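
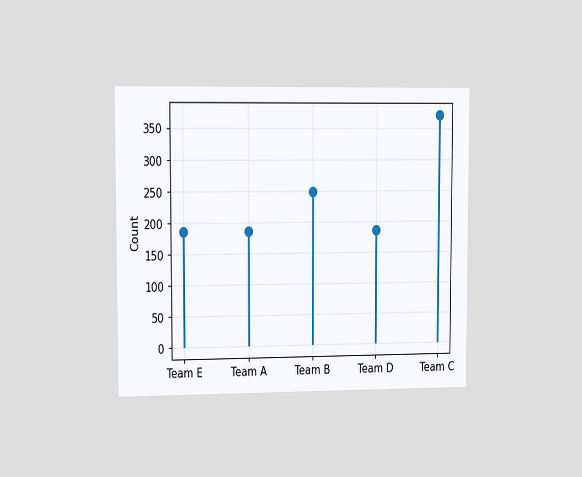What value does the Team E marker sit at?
The chart is viewed slightly from the left. The Team E marker sits at 186.

186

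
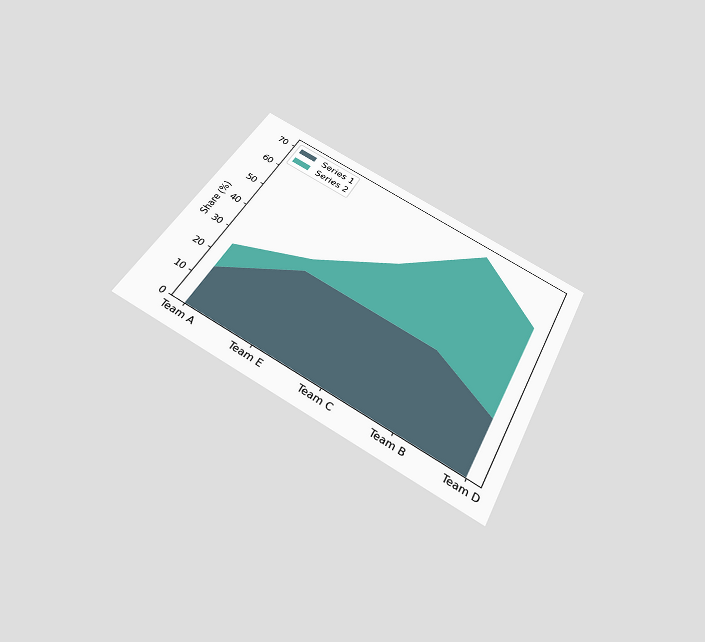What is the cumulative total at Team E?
35%

The chart is tilted about 28° clockwise and viewed slightly from below. The stacked total at Team E reaches 35%.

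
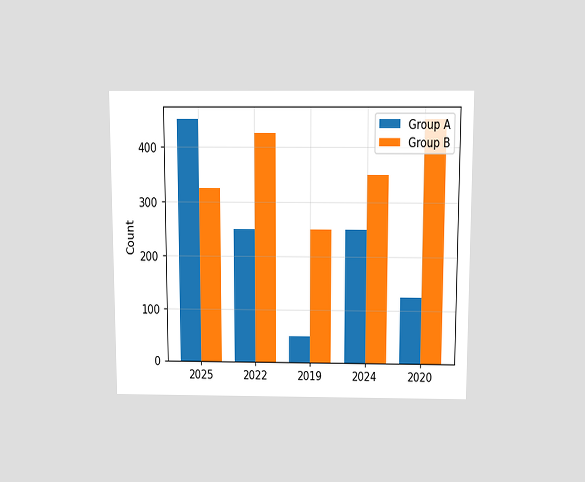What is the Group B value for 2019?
The chart is viewed slightly from above. The Group B bar at 2019 reaches 250 on the y-axis.

250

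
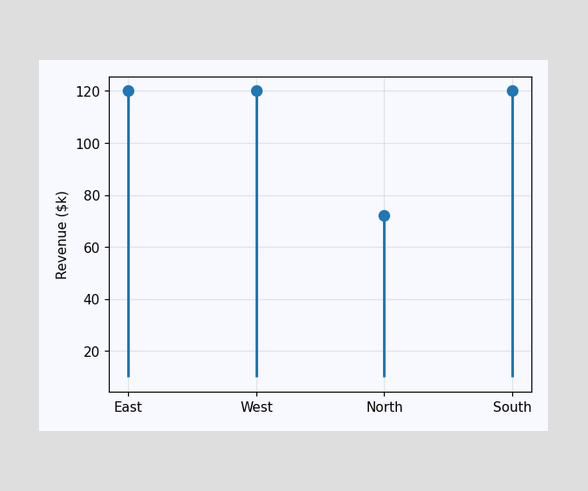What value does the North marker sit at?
$72k

The North marker sits at $72k.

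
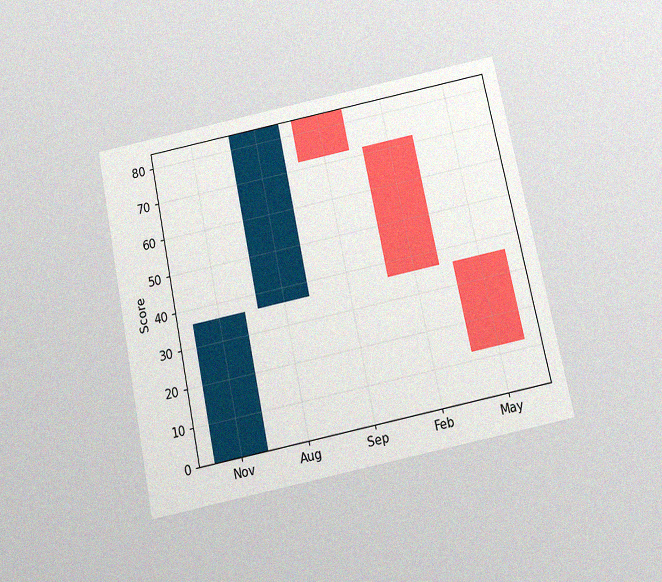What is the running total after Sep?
72

The chart is tilted about 12° counter-clockwise and viewed slightly from below, with some photo noise. After Sep the running total reaches 72.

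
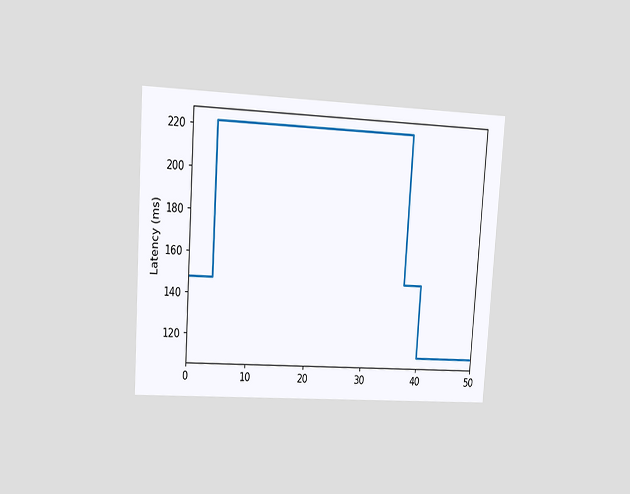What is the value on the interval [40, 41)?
111ms

The chart is tilted about 4° clockwise and viewed at a slight angle. On [40, 41) the step sits at 111ms.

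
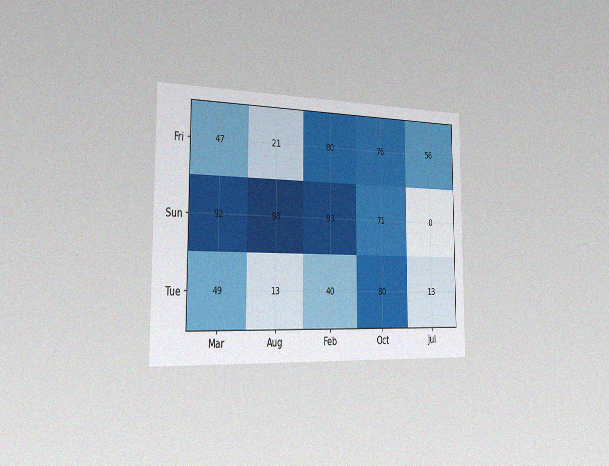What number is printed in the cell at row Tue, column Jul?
The chart is viewed slightly from the left, with some photo noise. The (Tue, Jul) cell reads 13.

13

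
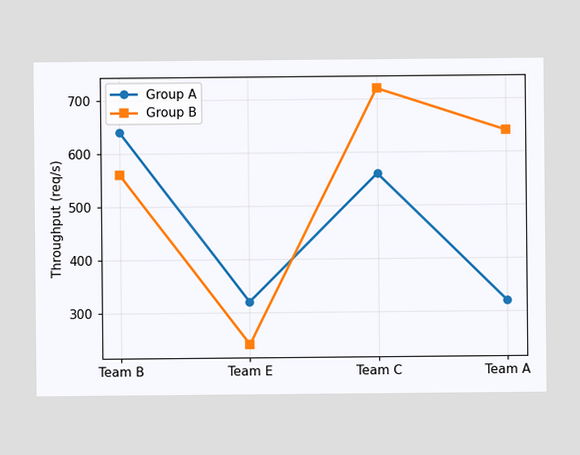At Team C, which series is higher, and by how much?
Group B, by 160req/s

At Team C, Group B sits above the other line by 160req/s.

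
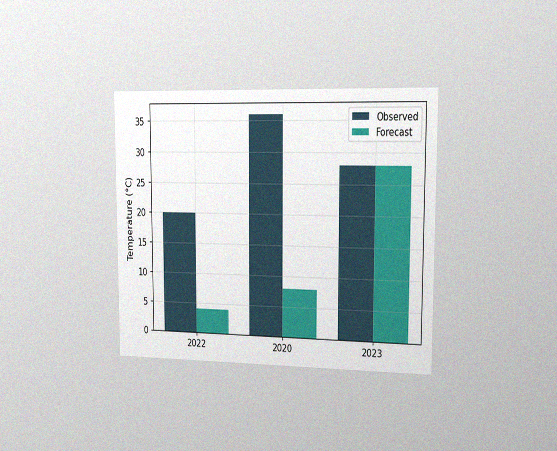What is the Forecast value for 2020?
8°C

The chart is viewed slightly from the right, with some photo noise. The Forecast bar at 2020 reaches 8°C on the y-axis.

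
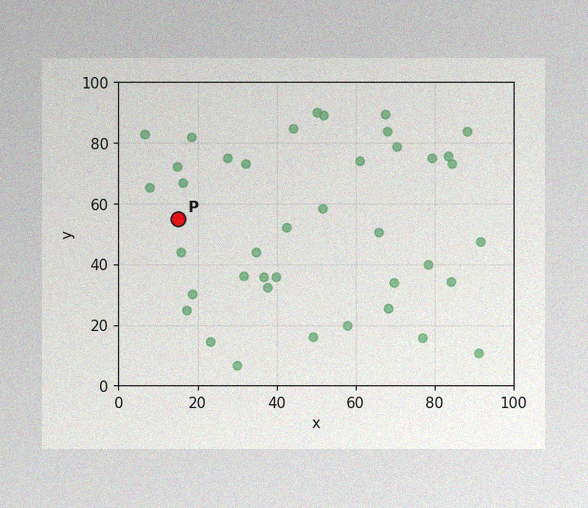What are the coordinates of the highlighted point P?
The image has some photo noise and uneven lighting. Following the gridlines from P to each axis, P sits at (15, 55).

(15, 55)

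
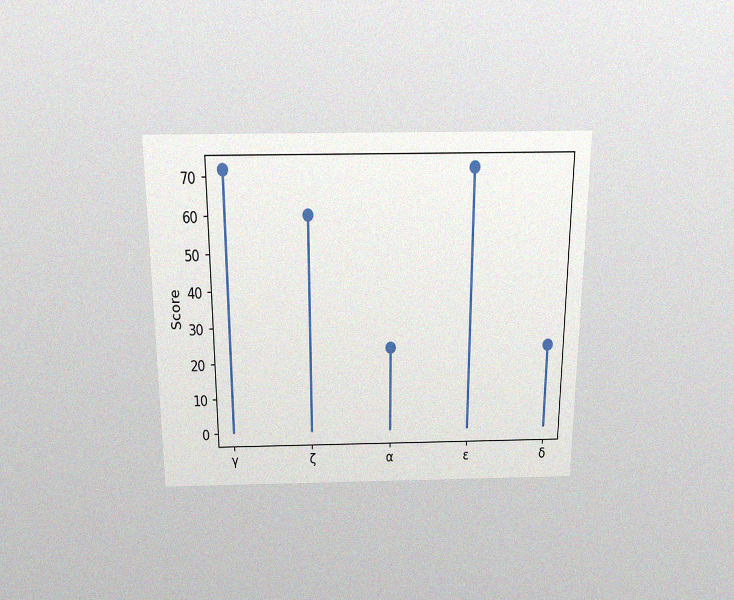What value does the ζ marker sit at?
60

The chart is viewed slightly from above, with some photo noise. The ζ marker sits at 60.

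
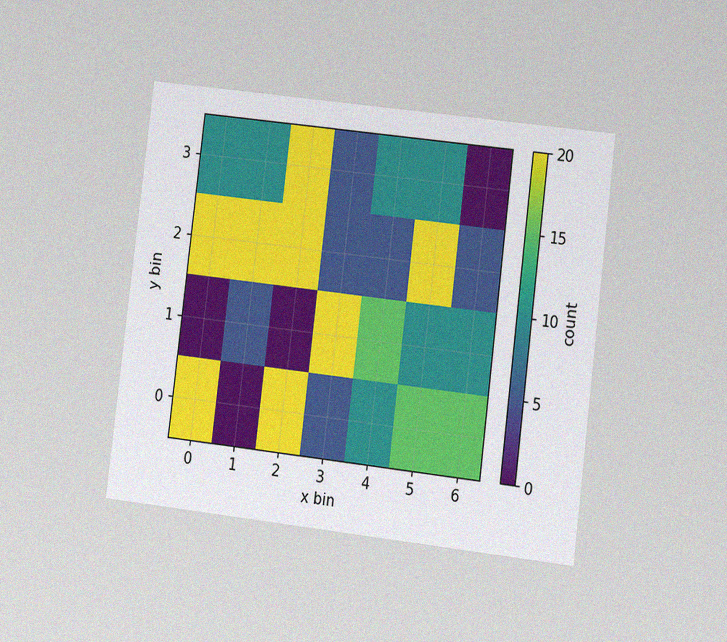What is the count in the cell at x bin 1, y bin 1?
5

The chart is tilted about 7° clockwise and viewed at a slight angle, with some photo noise. Matching the cell (1, 1) against the colorbar gives 5.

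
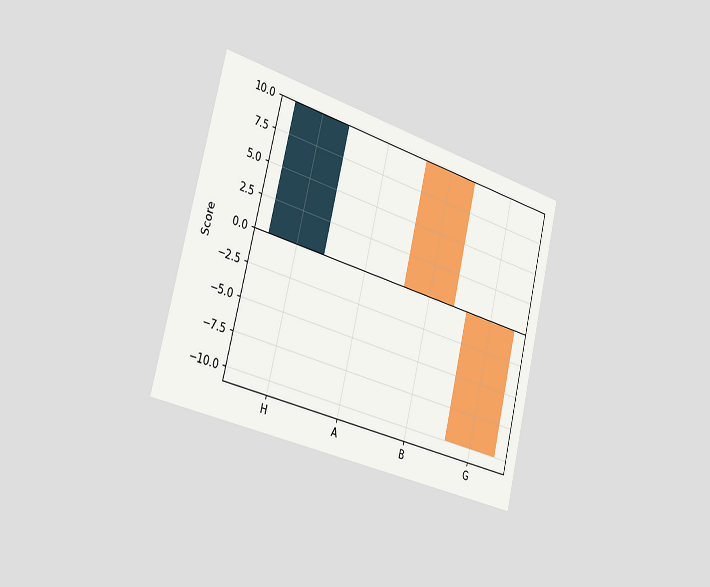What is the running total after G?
The chart is tilted about 14° clockwise and viewed slightly from the left. After G the running total reaches -10.

-10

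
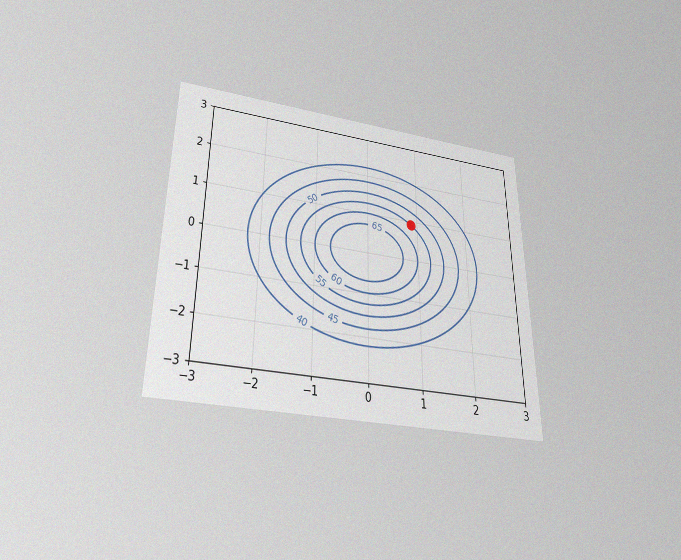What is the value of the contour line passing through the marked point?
55

The chart is viewed slightly from below, with some photo noise. The marked point sits on the contour labelled 55.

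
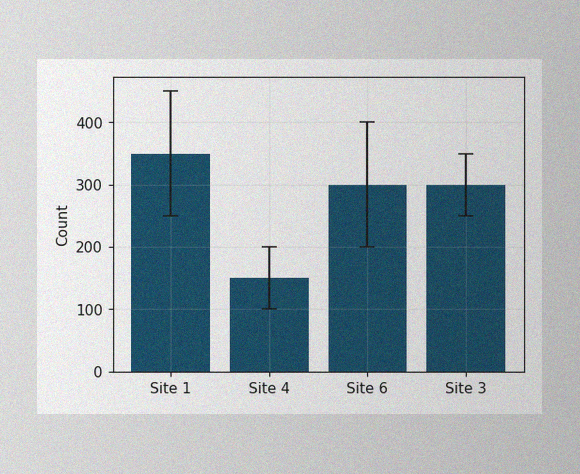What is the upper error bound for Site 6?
400

The image has some photo noise and uneven lighting. The Site 6 bar's upper whisker reaches 400.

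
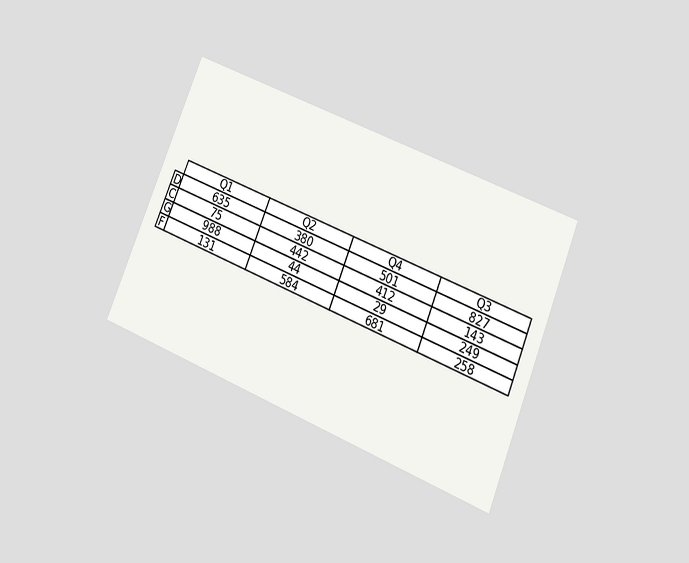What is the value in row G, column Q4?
The chart is tilted about 22° clockwise and viewed at a slight angle. The (G, Q4) cell reads 29.

29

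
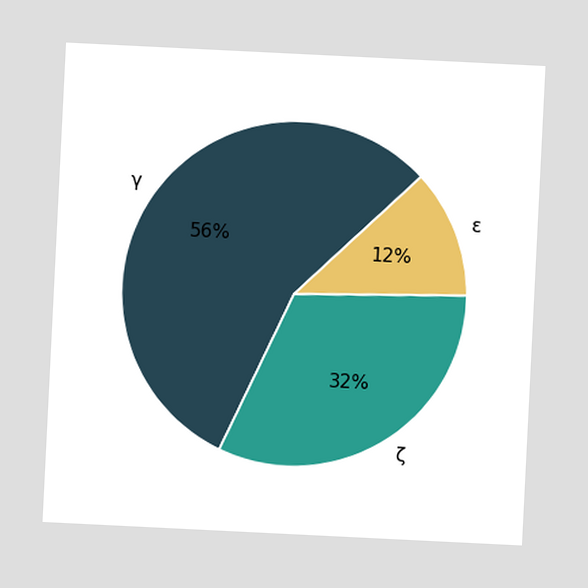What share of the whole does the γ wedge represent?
The chart is tilted about 3° clockwise. The γ slice takes up 56% of the pie.

56%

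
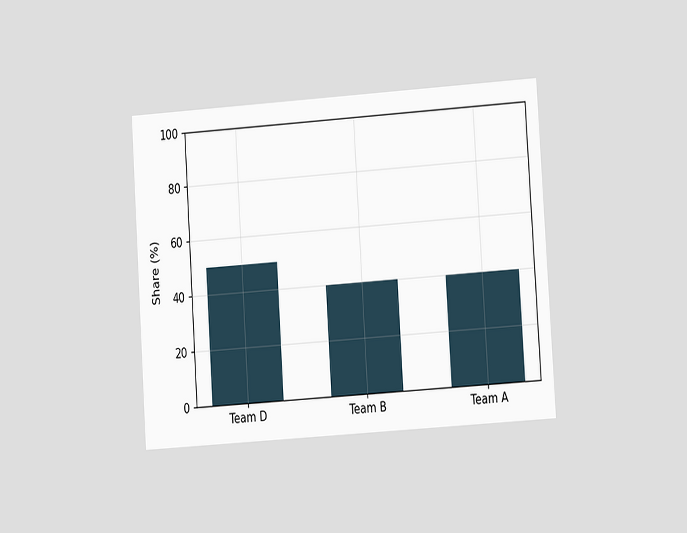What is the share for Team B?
40%

The chart is tilted about 4° counter-clockwise and viewed at a slight angle. Reading along the chart's y-axis, the Team B bar reaches 40%.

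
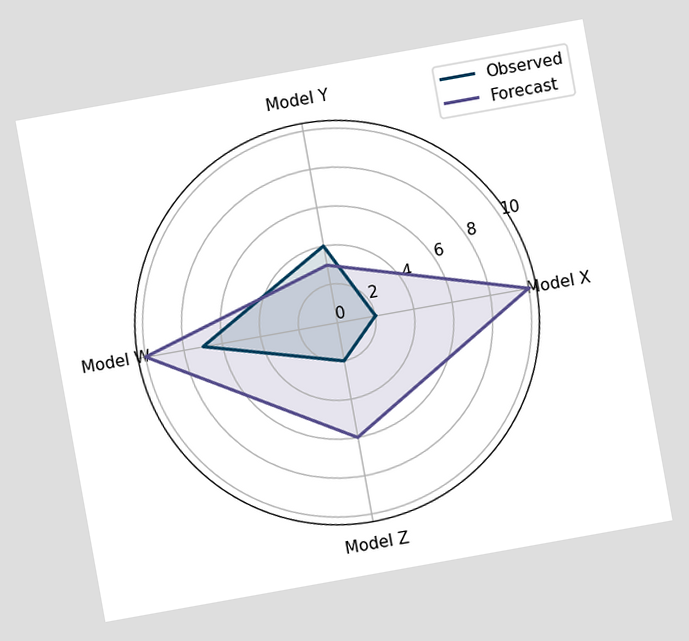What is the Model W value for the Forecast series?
The chart is tilted about 10° counter-clockwise. On the Model W axis, Forecast reaches 10.

10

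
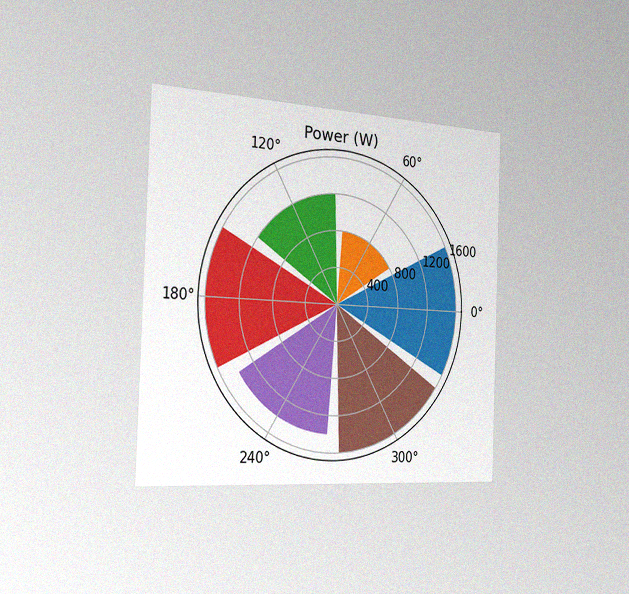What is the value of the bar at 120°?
The chart is tilted about 2° clockwise and viewed slightly from the left, with some photo noise. The bar at 120° reaches 1200W on the radial axis.

1200W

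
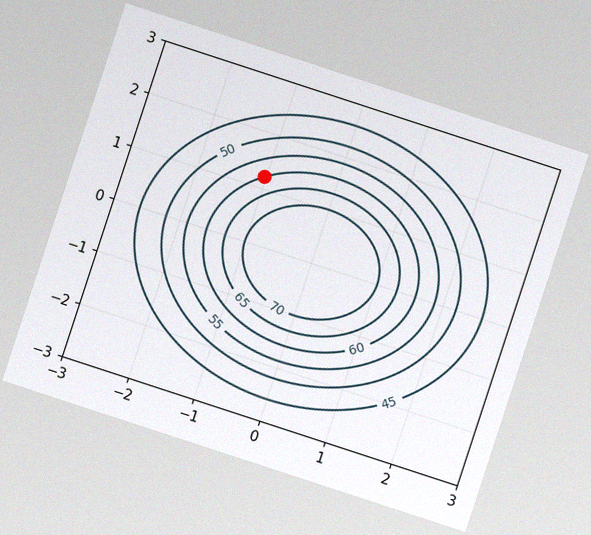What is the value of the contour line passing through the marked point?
The chart is tilted about 18° clockwise, with some photo noise. The marked point sits on the contour labelled 60.

60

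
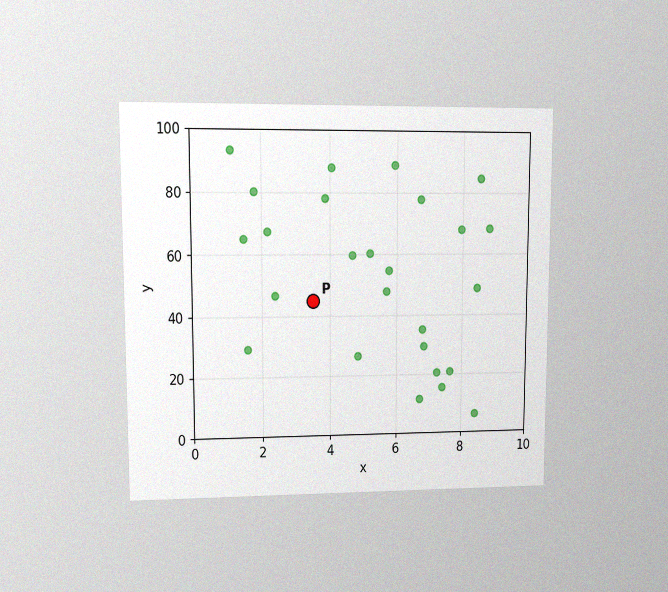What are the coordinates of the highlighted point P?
(3.5, 45)

The chart is viewed at a slight angle, with some photo noise. Following the gridlines from P to each axis, P sits at (3.5, 45).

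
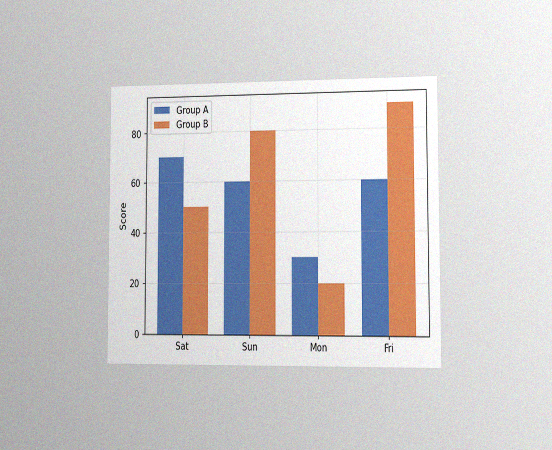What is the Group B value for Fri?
The chart is viewed slightly from the right, with some photo noise. The Group B bar at Fri reaches 90 on the y-axis.

90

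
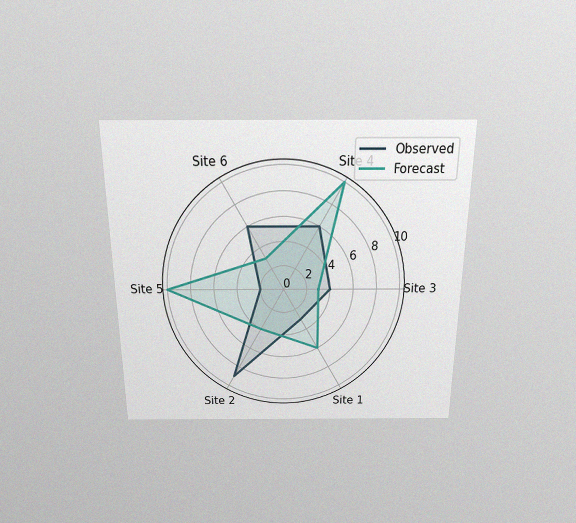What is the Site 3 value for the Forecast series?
The chart is viewed slightly from above, with some photo noise. On the Site 3 axis, Forecast reaches 3.

3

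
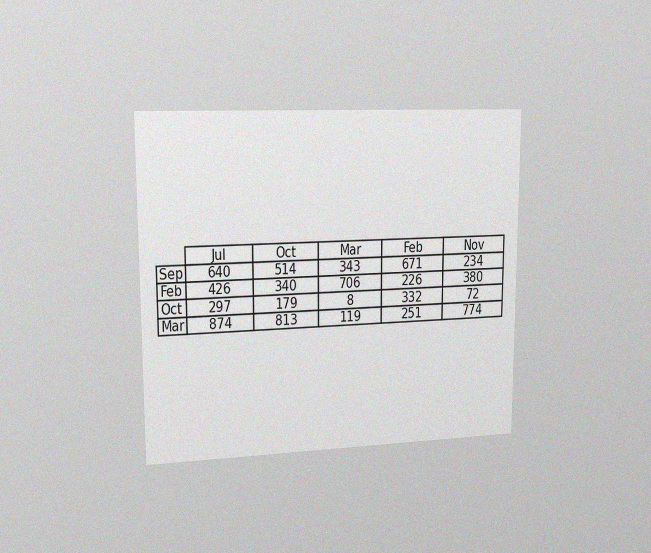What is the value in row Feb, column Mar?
706

The chart is viewed slightly from the left, with some photo noise. The (Feb, Mar) cell reads 706.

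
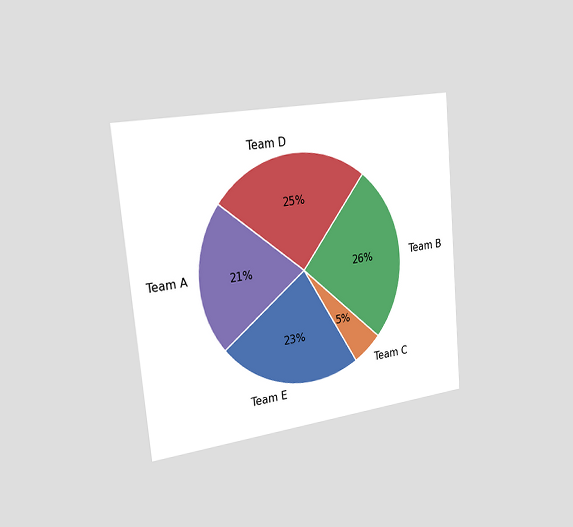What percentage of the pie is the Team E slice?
23%

The chart is tilted about 5° counter-clockwise and viewed slightly from the left. The Team E slice takes up 23% of the pie.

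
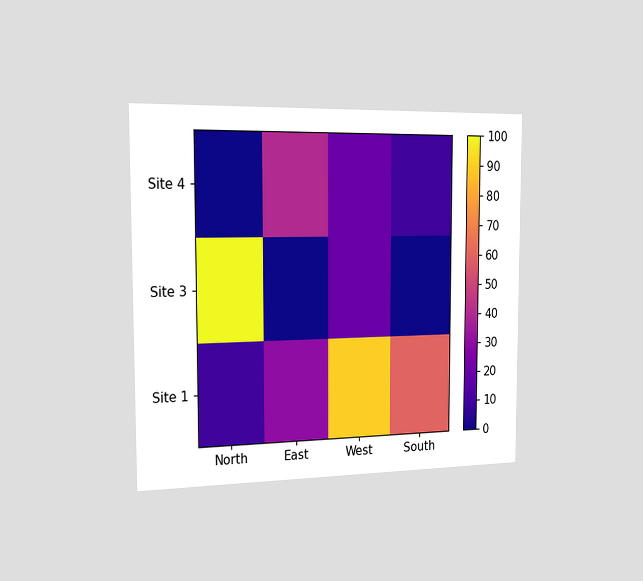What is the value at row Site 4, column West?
20

The chart is viewed slightly from the left. Matching cell (Site 4, West) against the colorbar gives 20.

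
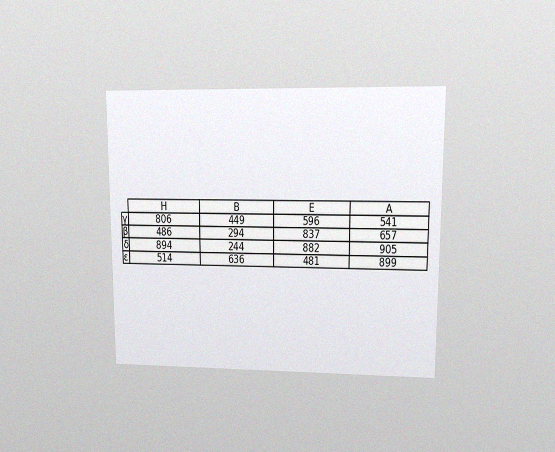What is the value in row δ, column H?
The chart is viewed at a slight angle, with some photo noise. The (δ, H) cell reads 894.

894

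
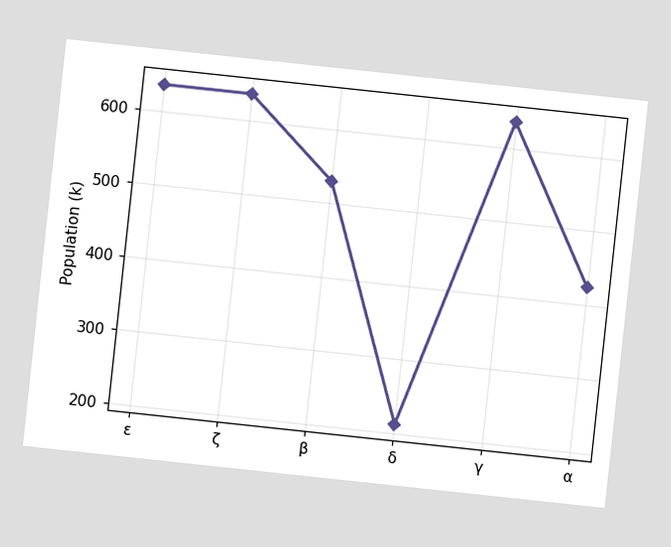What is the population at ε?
The chart is tilted about 6° clockwise. At ε, the line is at 636k.

636k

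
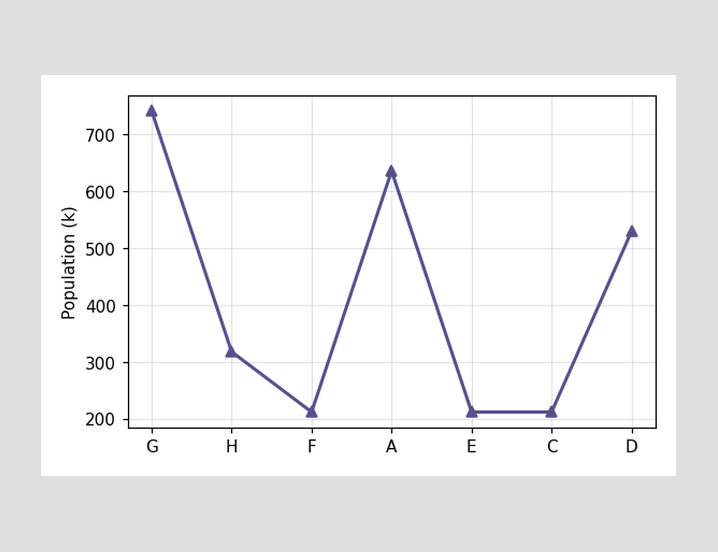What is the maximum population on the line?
The highest point is at G, and reading across to the y-axis gives 742k.

742k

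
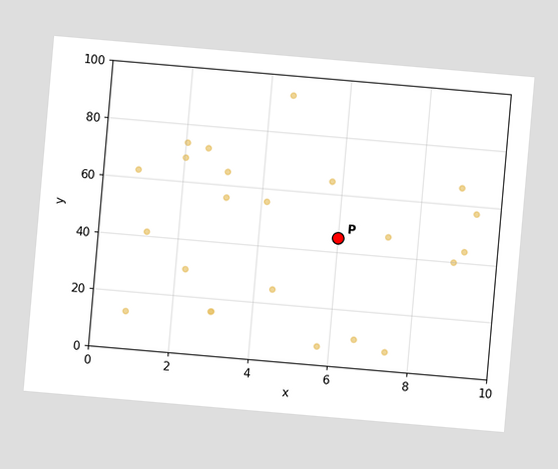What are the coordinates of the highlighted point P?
The chart is tilted about 5° clockwise. Following the gridlines from P to each axis, P sits at (6, 45).

(6, 45)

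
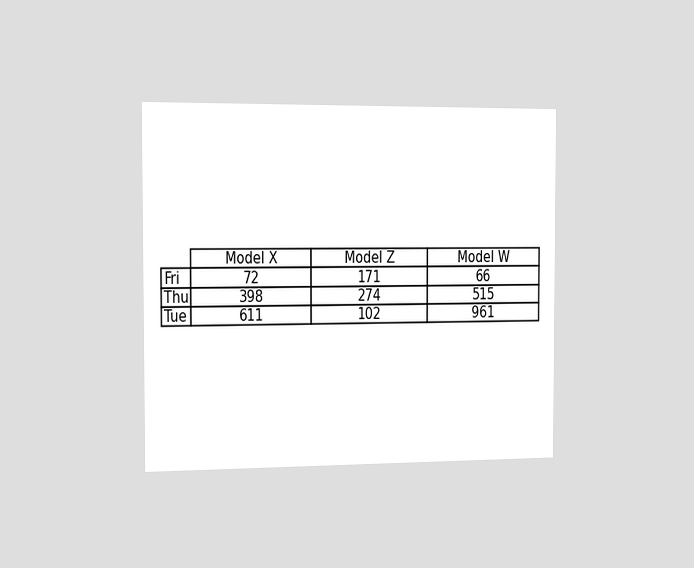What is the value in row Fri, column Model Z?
The chart is viewed slightly from the left. The (Fri, Model Z) cell reads 171.

171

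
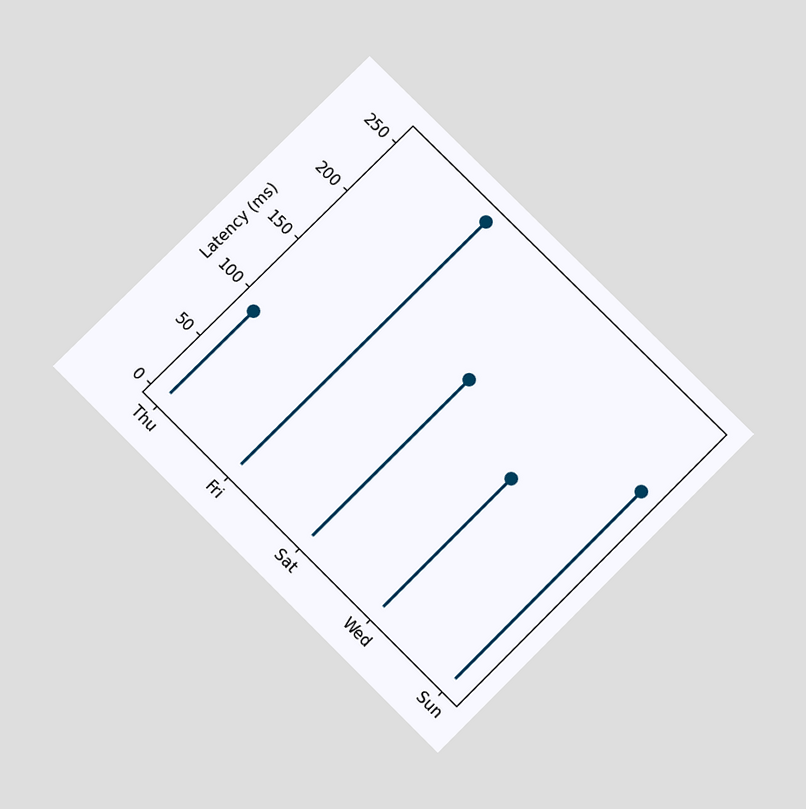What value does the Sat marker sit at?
The chart is tilted about 45° clockwise and viewed slightly from below. The Sat marker sits at 165ms.

165ms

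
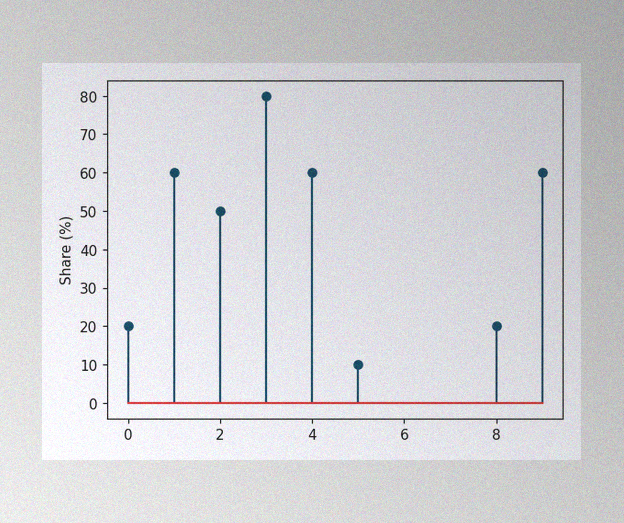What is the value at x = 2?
The image has some photo noise and uneven lighting. The stem at x=2 reaches 50%.

50%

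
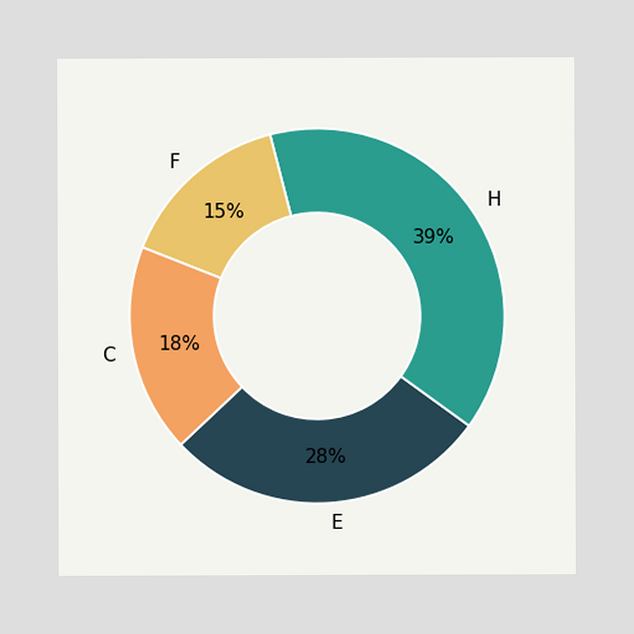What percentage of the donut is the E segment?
The E segment takes up 28% of the ring.

28%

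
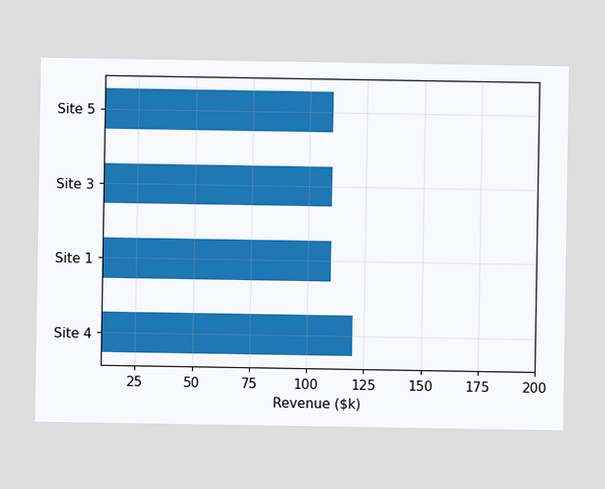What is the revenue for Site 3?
Reading along the chart's x-axis, the Site 3 bar reaches $110k.

$110k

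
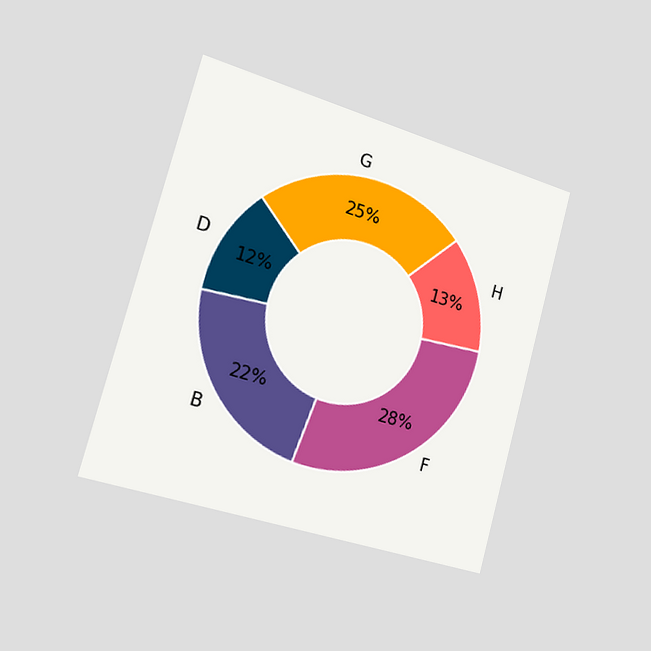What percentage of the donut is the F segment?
The chart is tilted about 16° clockwise and viewed slightly from the left. The F segment takes up 28% of the ring.

28%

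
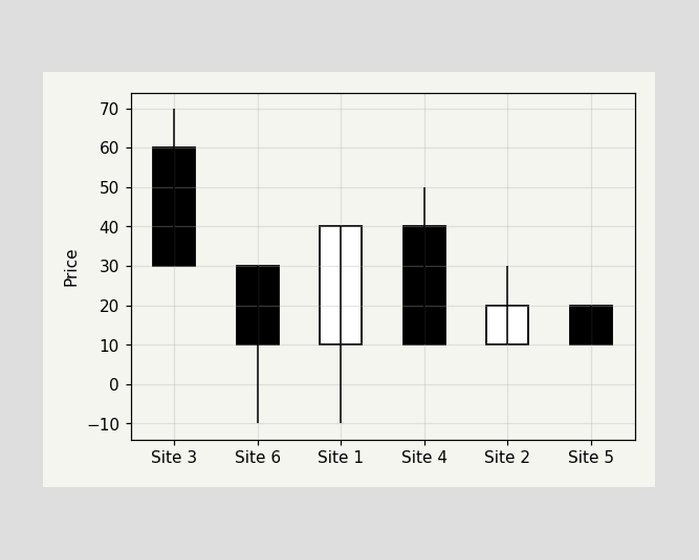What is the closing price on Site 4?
10

The Site 4 candle closes at 10.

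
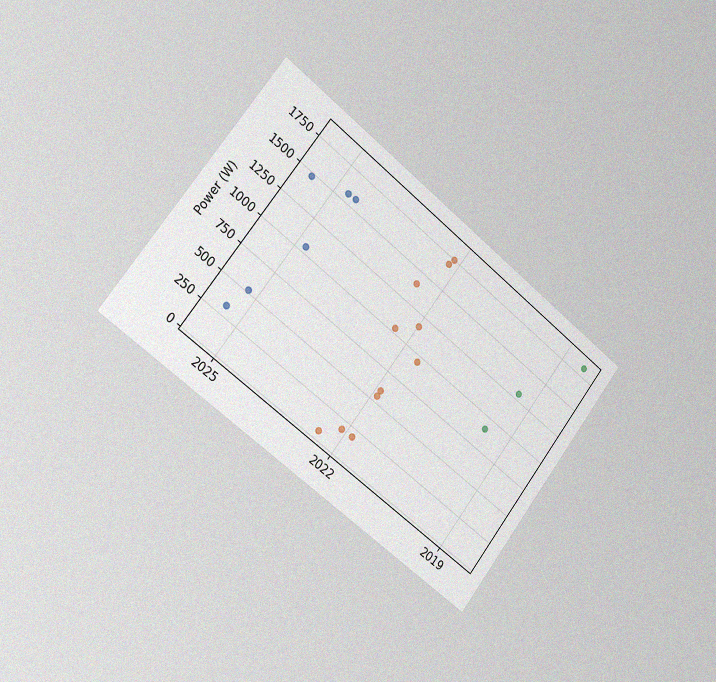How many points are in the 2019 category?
3

The chart is tilted about 38° clockwise and viewed slightly from the left, with some photo noise. Counting the markers in the 2019 column gives 3.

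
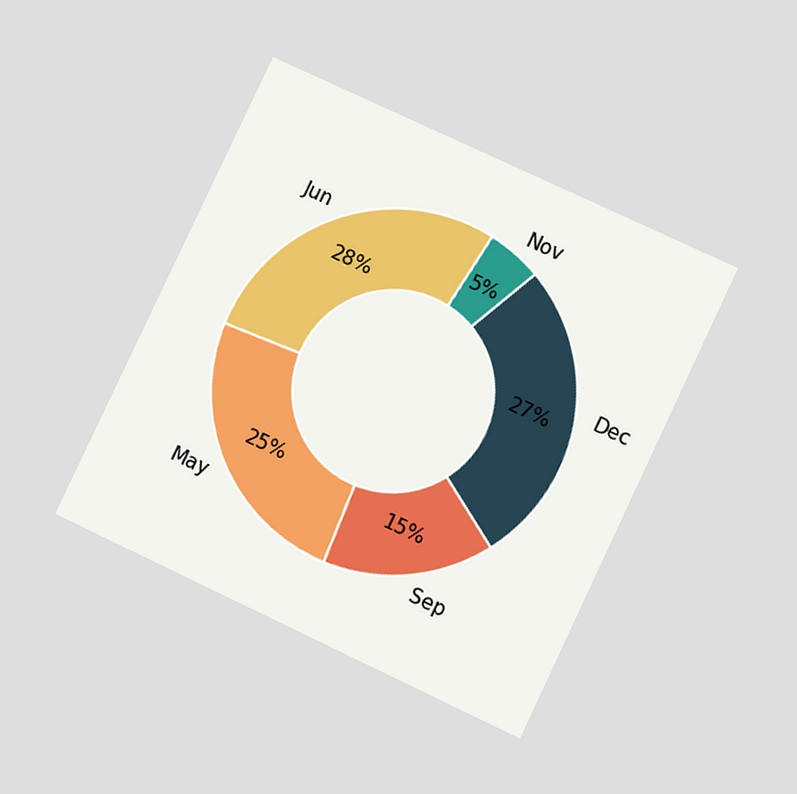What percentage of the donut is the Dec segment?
The chart is tilted about 25° clockwise and viewed at a slight angle. The Dec segment takes up 27% of the ring.

27%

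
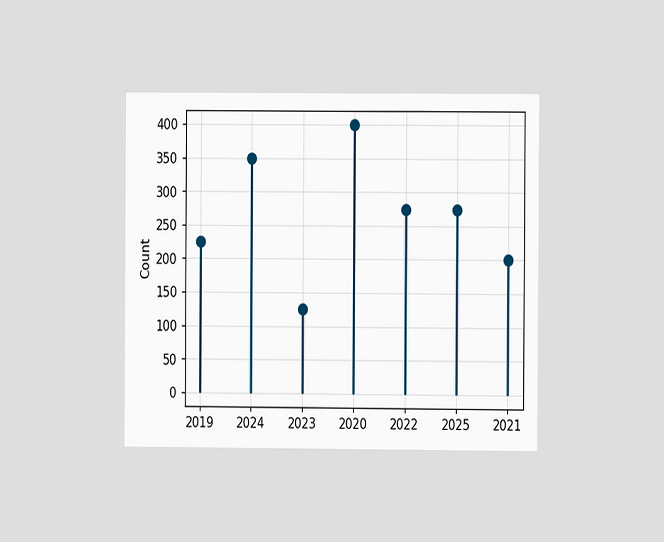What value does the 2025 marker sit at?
The chart is viewed at a slight angle. The 2025 marker sits at 275.

275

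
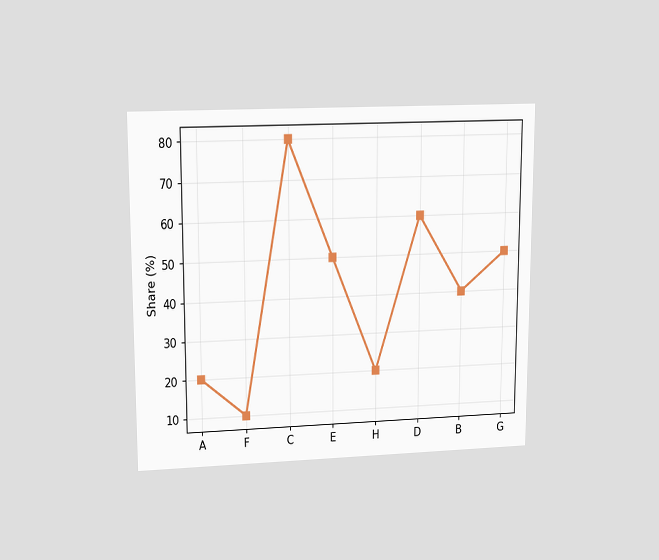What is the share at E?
50%

The chart is viewed at a slight angle. At E, the line is at 50%.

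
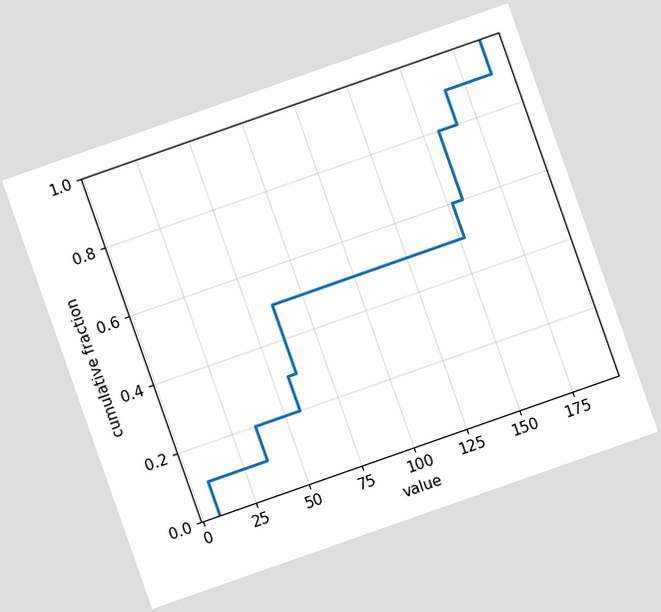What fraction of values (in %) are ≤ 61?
50%

The chart is tilted about 19° counter-clockwise. At x=61 the ECDF step is at 50%.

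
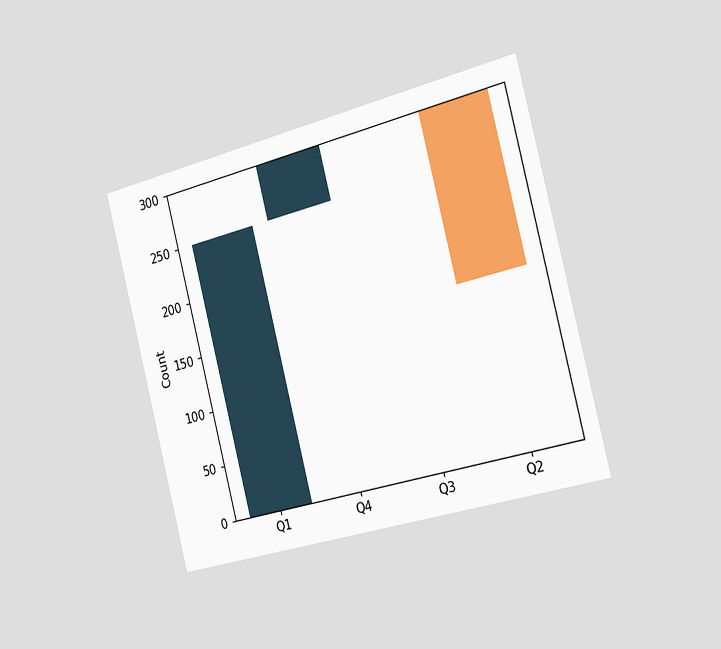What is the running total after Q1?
250

The chart is tilted about 14° counter-clockwise and viewed slightly from the right. After Q1 the running total reaches 250.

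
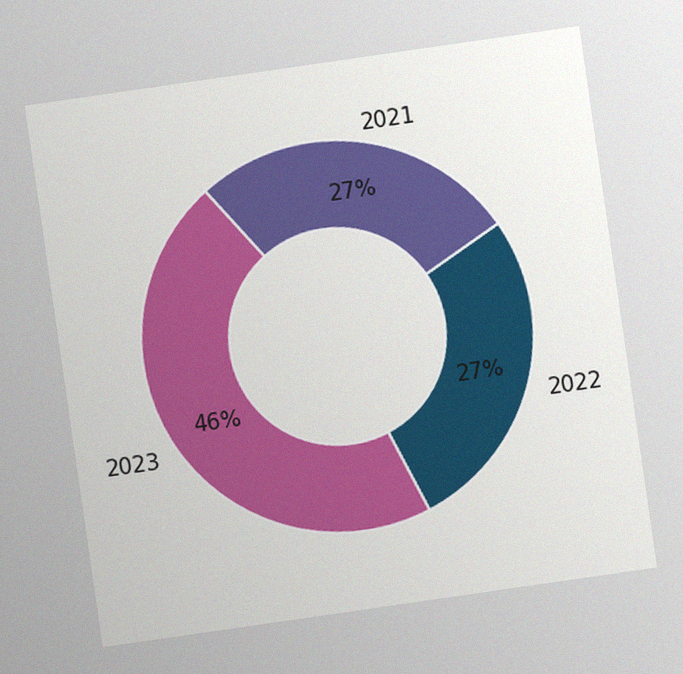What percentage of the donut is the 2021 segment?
The chart is tilted about 8° counter-clockwise, with some photo noise. The 2021 segment takes up 27% of the ring.

27%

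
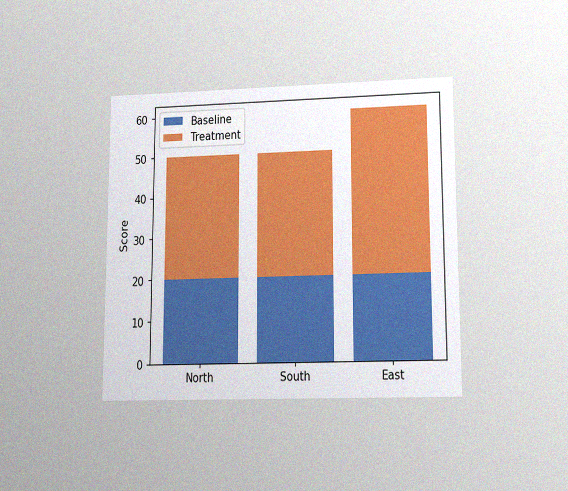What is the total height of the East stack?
60

The chart is viewed at a slight angle, with some photo noise. The East stack's top reaches 60 on the y-axis.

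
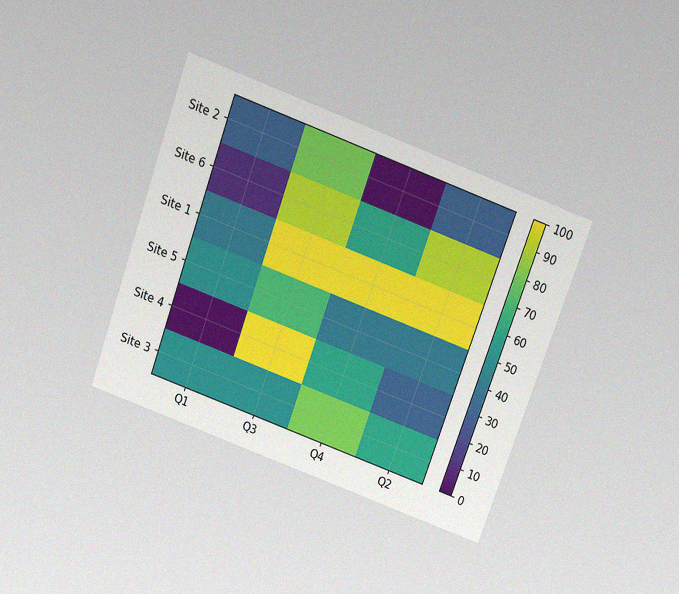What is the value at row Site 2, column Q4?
0

The chart is tilted about 20° clockwise and viewed slightly from above, with some photo noise. Matching cell (Site 2, Q4) against the colorbar gives 0.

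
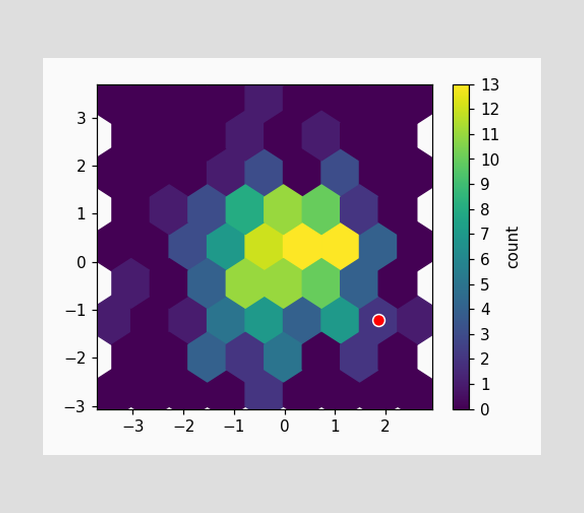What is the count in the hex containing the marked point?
The marked hex reads 2 on the colorbar.

2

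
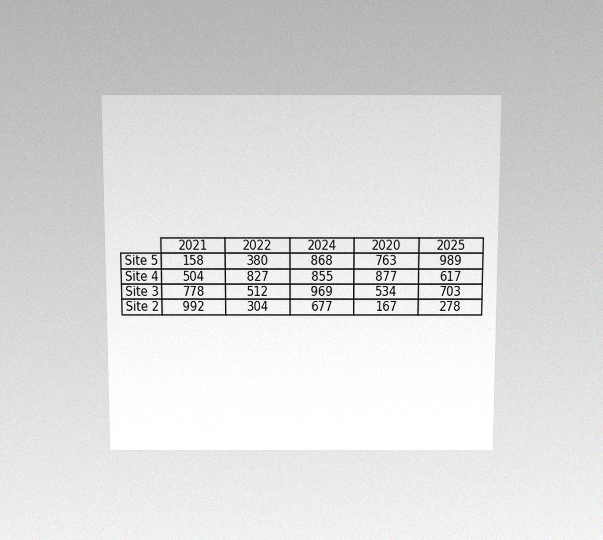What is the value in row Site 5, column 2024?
868

The chart is viewed slightly from above, with some photo noise. The (Site 5, 2024) cell reads 868.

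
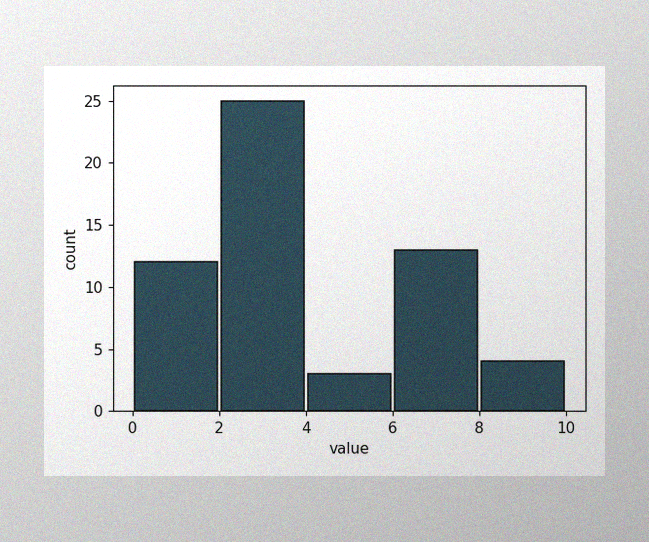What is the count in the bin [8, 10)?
The image has some photo noise and uneven lighting. The [8, 10) bin has height 4.

4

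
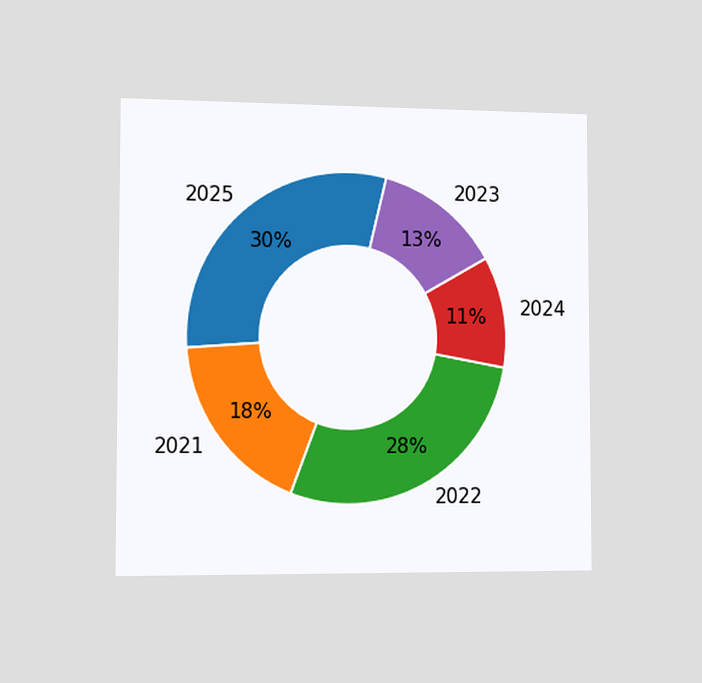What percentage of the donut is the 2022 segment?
28%

The chart is viewed slightly from the left. The 2022 segment takes up 28% of the ring.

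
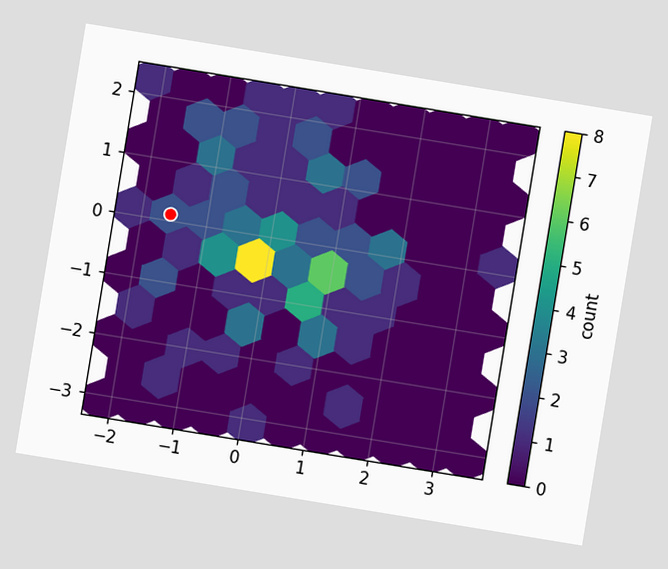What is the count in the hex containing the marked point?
The chart is tilted about 9° clockwise. The marked hex reads 2 on the colorbar.

2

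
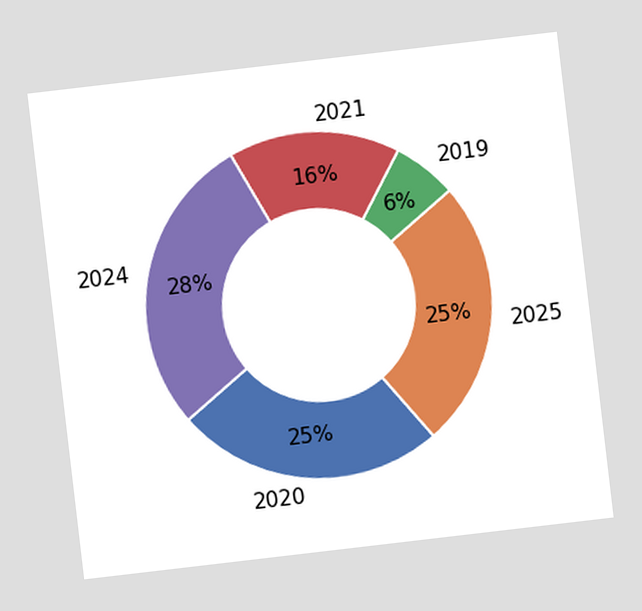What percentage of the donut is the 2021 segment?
The chart is tilted about 7° counter-clockwise. The 2021 segment takes up 16% of the ring.

16%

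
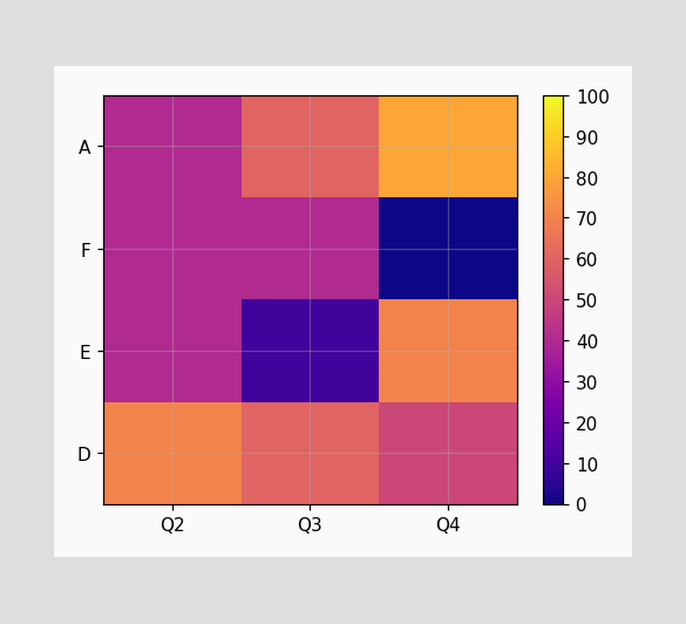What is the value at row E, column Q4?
Matching cell (E, Q4) against the colorbar gives 70.

70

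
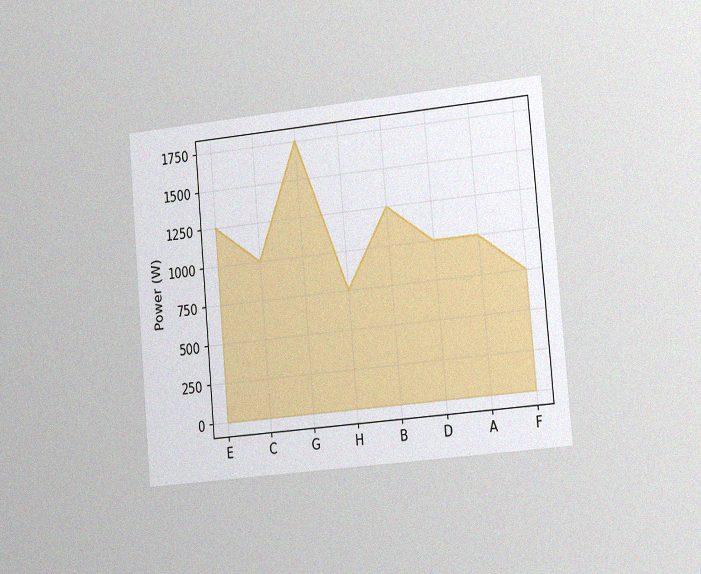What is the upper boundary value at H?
750W

The chart is tilted about 5° counter-clockwise and viewed slightly from the right, with some photo noise. At H the upper boundary is at 750W.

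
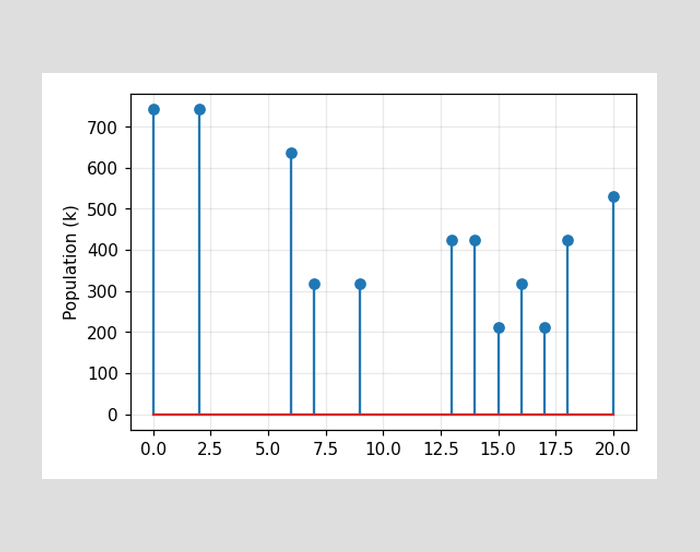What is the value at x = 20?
530k

The stem at x=20 reaches 530k.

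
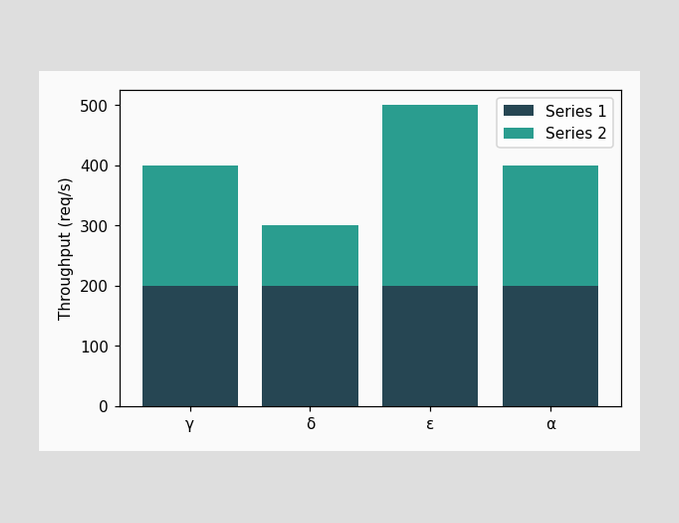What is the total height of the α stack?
400req/s

The α stack's top reaches 400req/s on the y-axis.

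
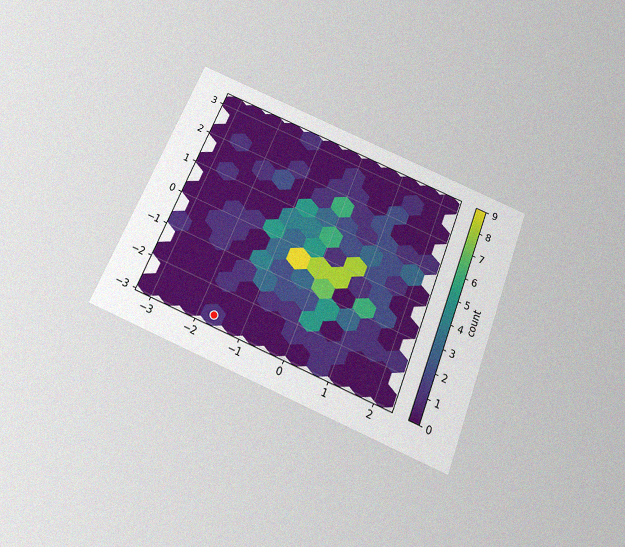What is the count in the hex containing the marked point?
The chart is tilted about 22° clockwise and viewed slightly from below, with some photo noise. The marked hex reads 1 on the colorbar.

1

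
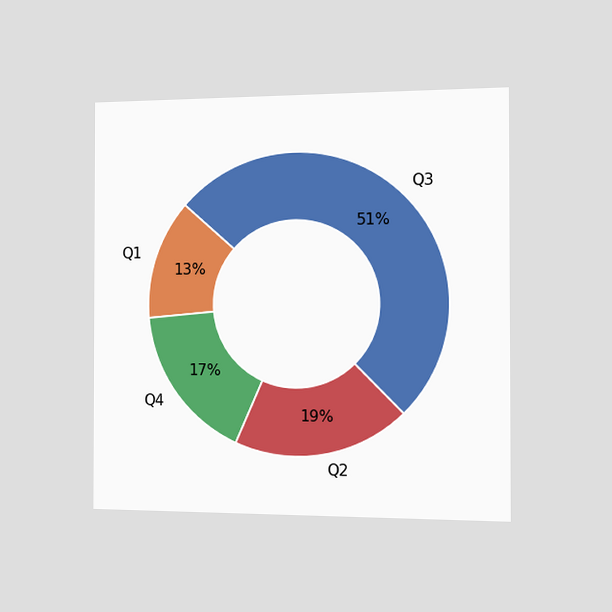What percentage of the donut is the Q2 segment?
19%

The chart is viewed slightly from the right. The Q2 segment takes up 19% of the ring.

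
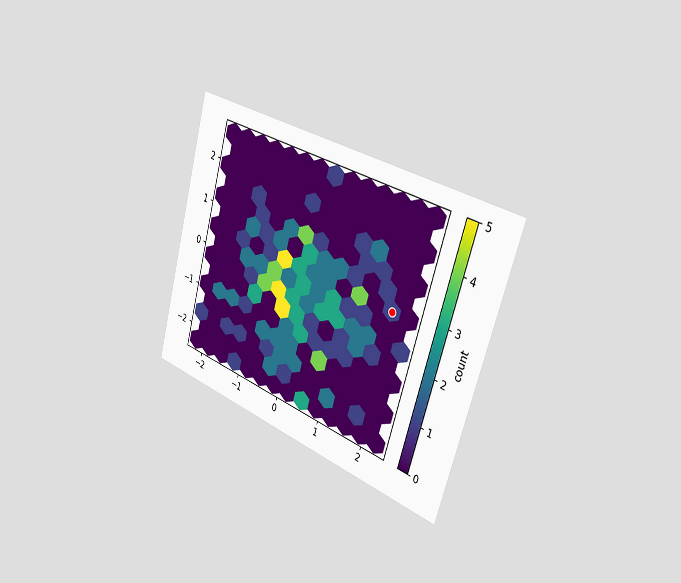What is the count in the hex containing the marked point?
1

The chart is tilted about 16° clockwise and viewed slightly from the right. The marked hex reads 1 on the colorbar.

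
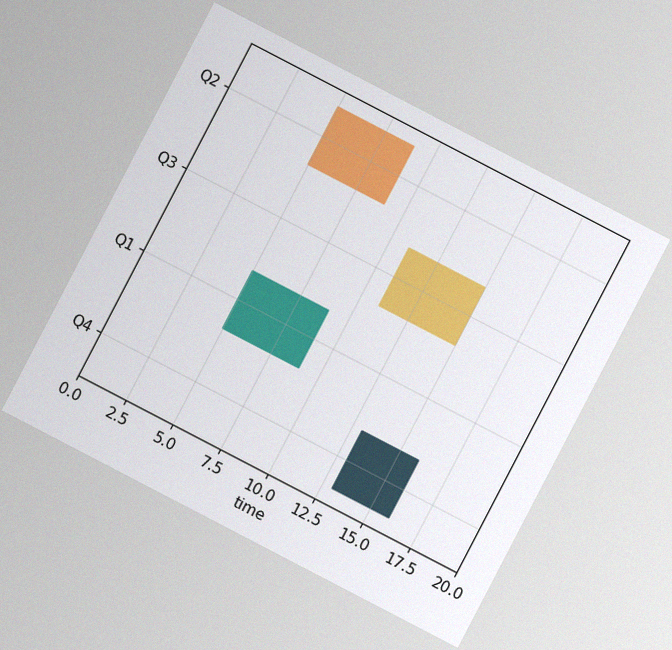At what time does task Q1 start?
5

The chart is tilted about 28° clockwise, with some photo noise. The Q1 bar begins at t=5.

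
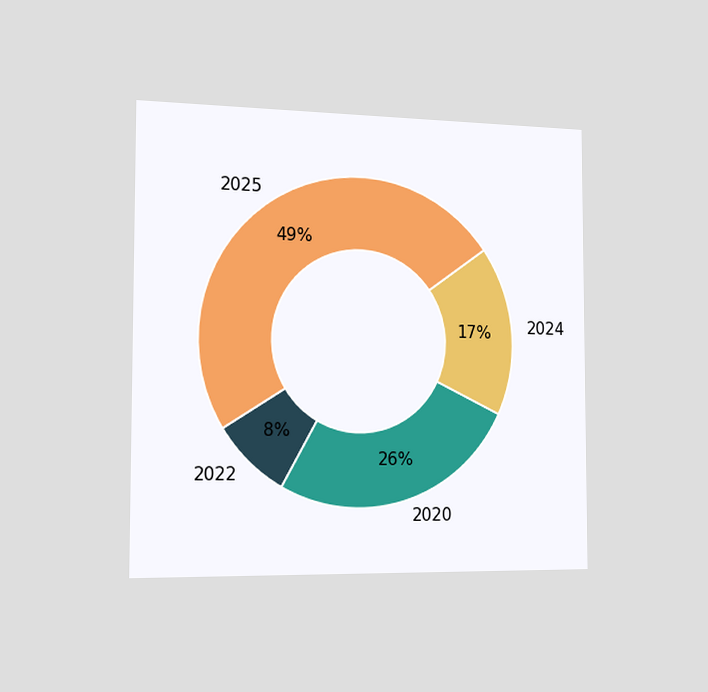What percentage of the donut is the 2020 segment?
26%

The chart is viewed slightly from the left. The 2020 segment takes up 26% of the ring.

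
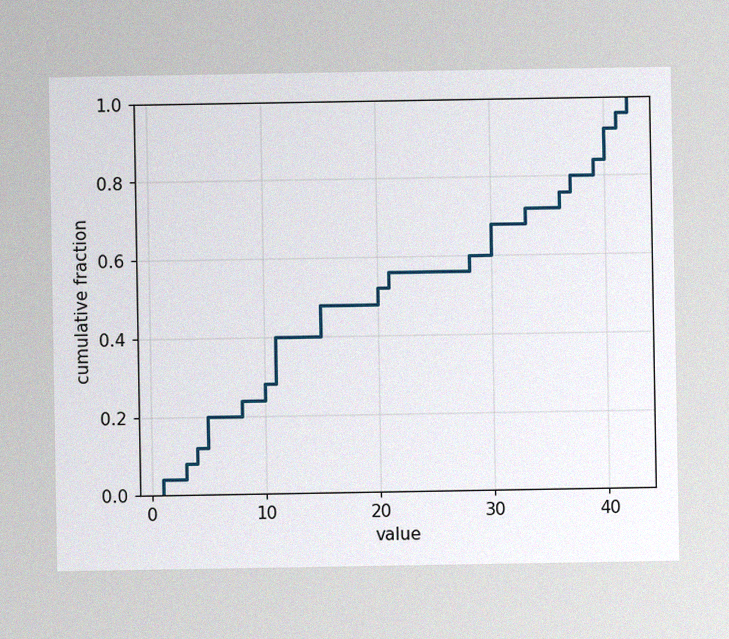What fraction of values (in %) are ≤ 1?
The image has some photo noise and uneven lighting. At x=1 the ECDF step is at 4%.

4%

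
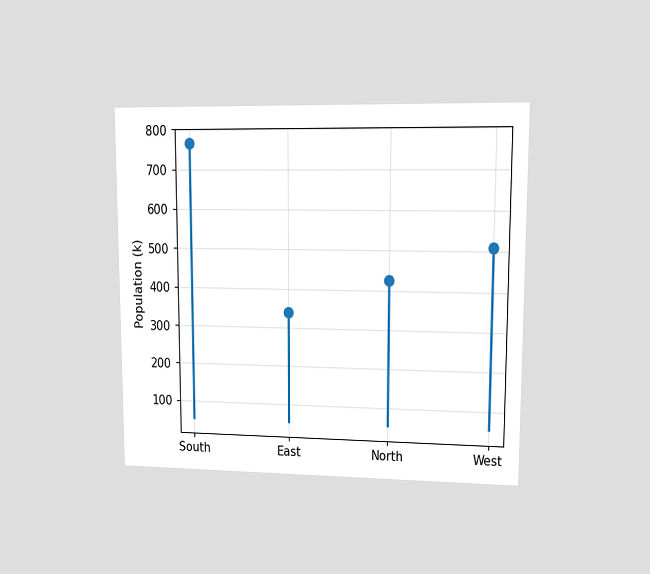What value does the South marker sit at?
The chart is viewed at a slight angle. The South marker sits at 765k.

765k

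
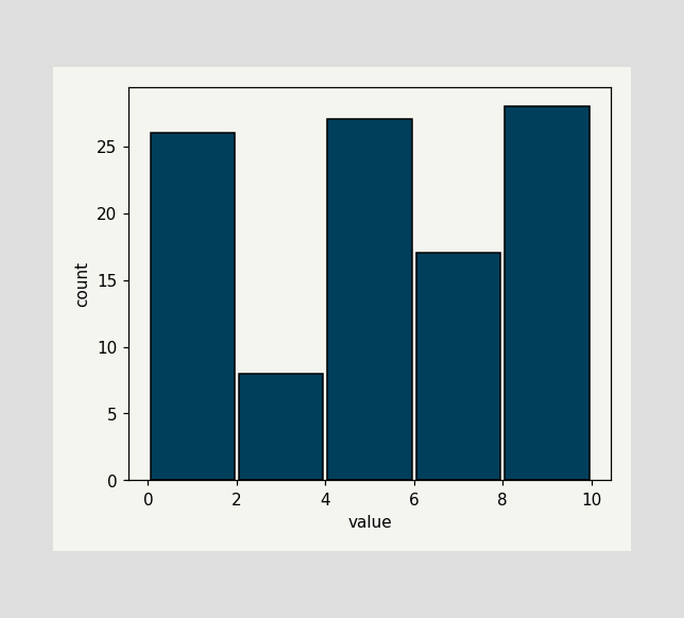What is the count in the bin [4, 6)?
The [4, 6) bin has height 27.

27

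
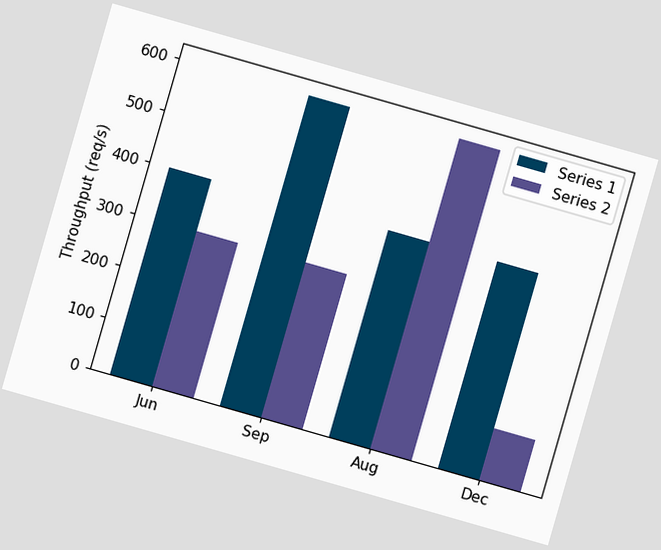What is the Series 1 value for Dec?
400req/s

The chart is tilted about 16° clockwise. The Series 1 bar at Dec reaches 400req/s on the y-axis.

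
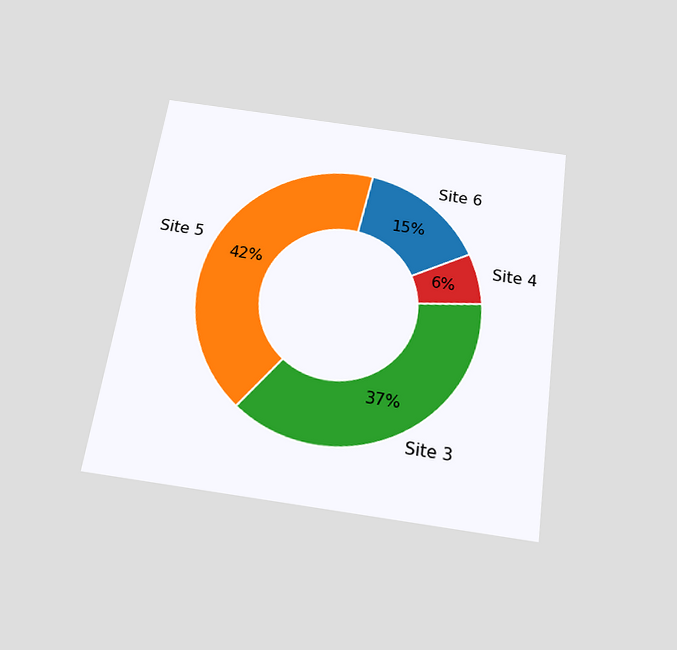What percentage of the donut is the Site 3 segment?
The chart is tilted about 8° clockwise and viewed slightly from below. The Site 3 segment takes up 37% of the ring.

37%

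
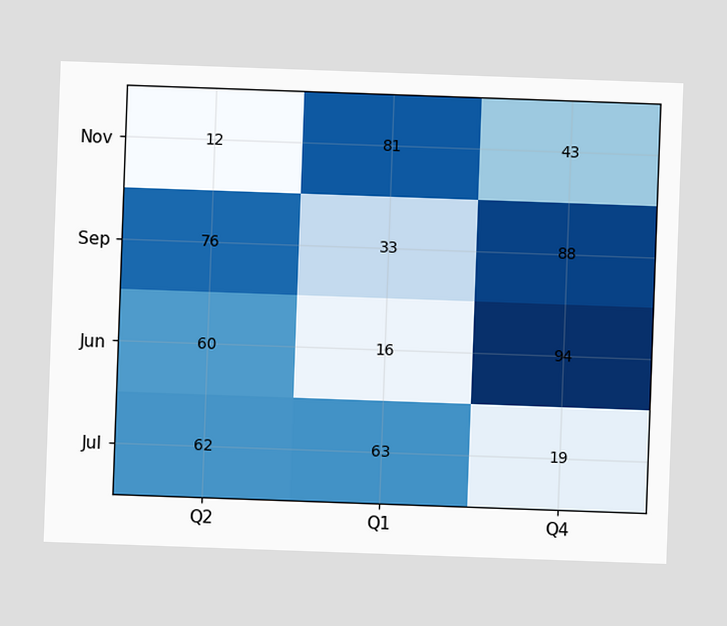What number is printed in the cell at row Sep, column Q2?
The chart is tilted about 2° clockwise. The (Sep, Q2) cell reads 76.

76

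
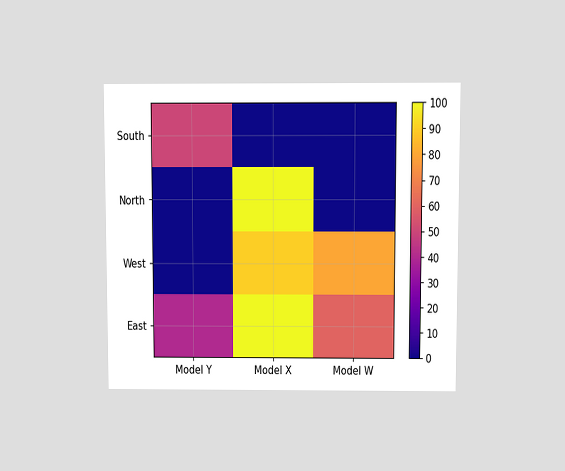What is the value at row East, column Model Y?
The chart is viewed at a slight angle. Matching cell (East, Model Y) against the colorbar gives 40.

40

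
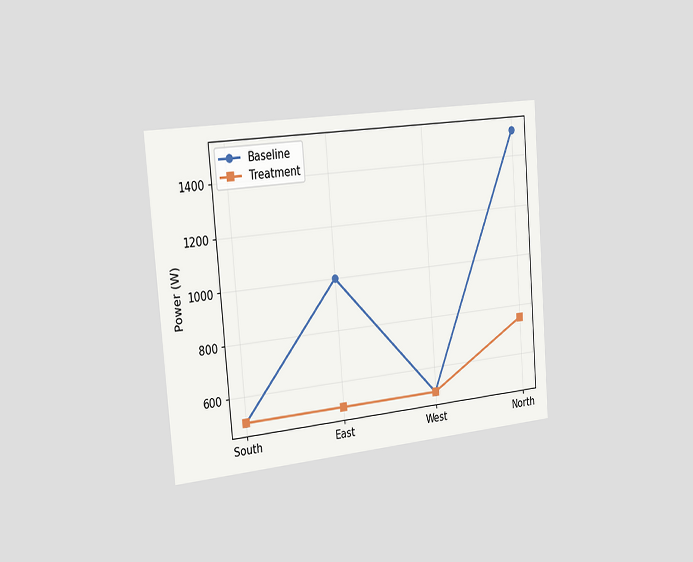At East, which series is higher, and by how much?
Baseline, by 500W

The chart is tilted about 5° counter-clockwise and viewed slightly from the left. At East, Baseline sits above the other line by 500W.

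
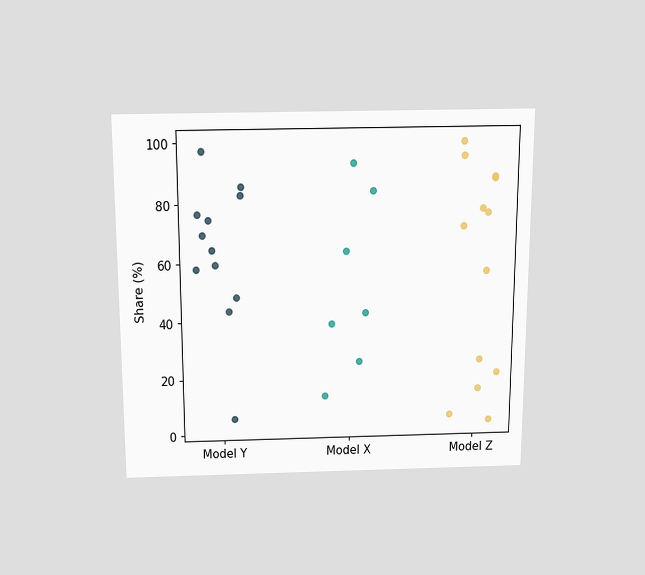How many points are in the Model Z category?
13

The chart is viewed slightly from above. Counting the markers in the Model Z column gives 13.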